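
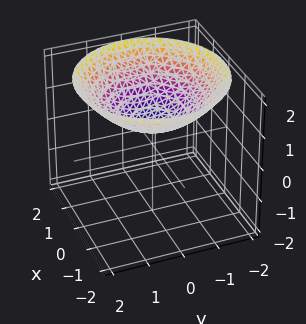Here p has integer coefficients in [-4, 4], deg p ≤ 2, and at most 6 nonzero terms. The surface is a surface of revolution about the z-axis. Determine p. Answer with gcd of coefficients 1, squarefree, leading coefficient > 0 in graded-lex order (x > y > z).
x^2 + y^2 - 3*z + 2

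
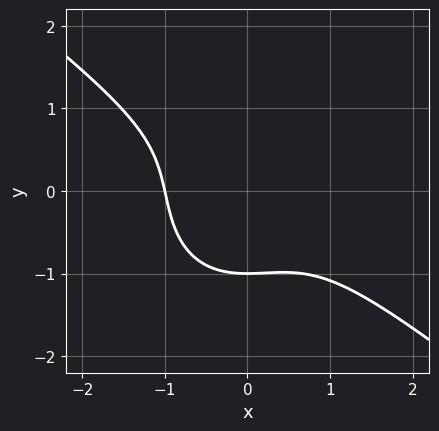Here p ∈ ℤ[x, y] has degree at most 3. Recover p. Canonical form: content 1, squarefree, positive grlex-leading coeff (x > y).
3*x^3 + 2*x^2*y + 3*y^3 + 3

deg p = 3. The shape is more complex than any degree-2 curve.
From the visible intercepts: one x-axis crossing is at x = -1; one y-axis crossing is at y = -1.
These observations pin down the coefficients.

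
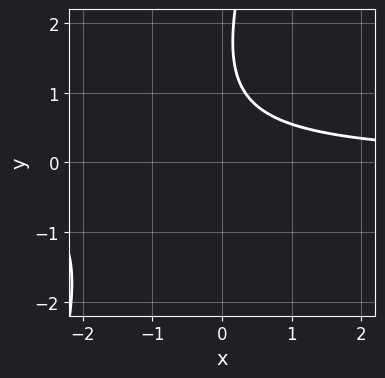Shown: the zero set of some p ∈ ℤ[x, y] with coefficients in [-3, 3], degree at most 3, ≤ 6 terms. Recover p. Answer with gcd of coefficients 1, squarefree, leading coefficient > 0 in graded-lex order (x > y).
(a) deg p = 2. A generic line meets the curve in up to 2 points.
(b) From the axis intercepts and sections: it misses every integer gridline on the x-axis; the curve avoids every integer y-axis point in the box.
(c) Putting this together gives p.

3*x*y - y^2 + 3*y - 3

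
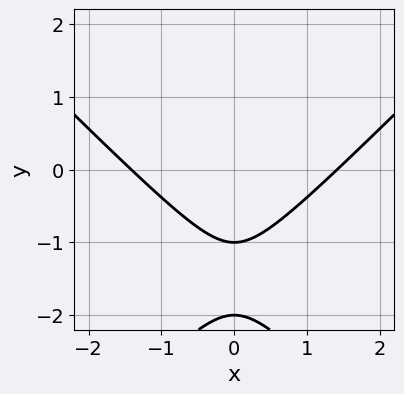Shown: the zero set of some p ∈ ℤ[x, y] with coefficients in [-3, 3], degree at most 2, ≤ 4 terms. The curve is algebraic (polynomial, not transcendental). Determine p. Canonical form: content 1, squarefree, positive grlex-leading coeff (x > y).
x^2 - y^2 - 3*y - 2

(a) The degree is 2 — the shape is more complex than any degree-1 curve.
(b) Symmetries: it's symmetric under x → −x, forcing even powers of x.
(c) Reading off the gridlines: among the integer gridlines, it crosses the y-axis at y ∈ {-2, -1}.
(d) Together with the visible shape, these determine p as stated.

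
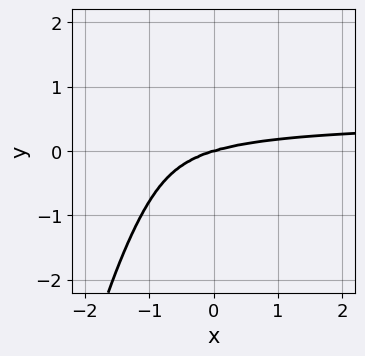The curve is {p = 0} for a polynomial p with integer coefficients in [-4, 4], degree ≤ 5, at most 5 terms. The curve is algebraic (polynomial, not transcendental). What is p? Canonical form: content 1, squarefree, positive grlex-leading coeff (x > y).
The degree is 4 — a generic line meets the curve in up to 4 points.
Checking where it meets the axes: it crosses the x-axis at the gridline x = 0; it meets the y-axis at y = 0 (among the integer gridlines).
Solving for integer coefficients yields p as stated.

2*x^3*y + 2*x^2*y^2 - x^3 + 3*x^2*y + 3*y^3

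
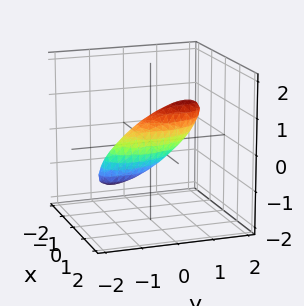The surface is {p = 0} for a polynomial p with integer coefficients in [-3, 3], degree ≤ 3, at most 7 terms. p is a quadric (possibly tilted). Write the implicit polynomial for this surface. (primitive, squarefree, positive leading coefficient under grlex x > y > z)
3*x^2 + x*y + y^2 - 2*y*z + 2*z^2 - 1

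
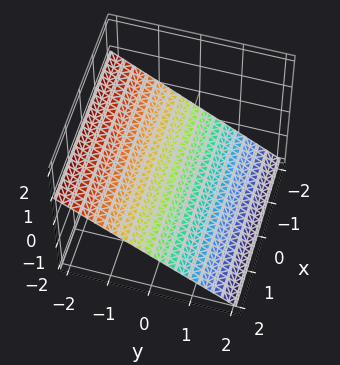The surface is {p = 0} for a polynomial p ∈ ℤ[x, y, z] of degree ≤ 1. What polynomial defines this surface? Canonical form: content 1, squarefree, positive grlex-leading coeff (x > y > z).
2*y + 3*z + 2

1. Degree: every cross-section is a straight line — this is a plane, so deg p = 1.
2. From the visible intercepts: it misses every integer gridline on the x-axis; one y-axis crossing is at y = -1.
3. Together with the visible shape, these determine p as stated.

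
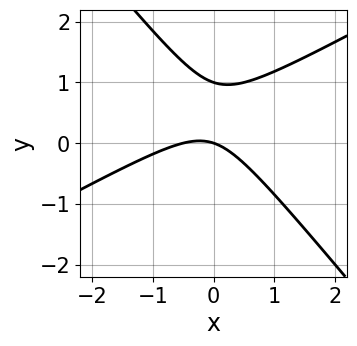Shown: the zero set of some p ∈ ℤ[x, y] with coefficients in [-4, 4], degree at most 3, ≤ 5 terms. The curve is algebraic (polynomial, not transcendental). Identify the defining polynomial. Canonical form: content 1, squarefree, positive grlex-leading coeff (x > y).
First, the degree is 2 — no degree-1 curve has this shape.
Then, reading off the gridlines: one x-axis crossing is at x = 0; among the integer gridlines, it crosses the y-axis at y ∈ {0, 1}.
Finally, putting this together gives p.

2*x^2 - 2*x*y - 3*y^2 + x + 3*y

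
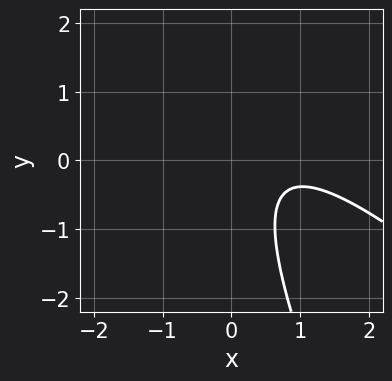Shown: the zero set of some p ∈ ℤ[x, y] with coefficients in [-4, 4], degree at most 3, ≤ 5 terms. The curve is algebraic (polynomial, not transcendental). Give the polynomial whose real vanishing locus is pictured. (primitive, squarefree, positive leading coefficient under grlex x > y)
1. Degree: a generic line meets the curve in up to 2 points, so deg p = 2.
2. Checking where it meets the axes: the curve avoids every integer x-axis point in the box; it misses every integer gridline on the y-axis.
3. Matching integer coefficients to the picture gives p.

2*x^2 + 3*x*y + y^2 - 3*x + 2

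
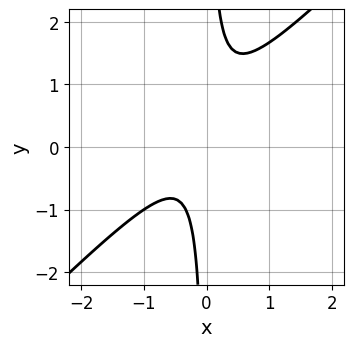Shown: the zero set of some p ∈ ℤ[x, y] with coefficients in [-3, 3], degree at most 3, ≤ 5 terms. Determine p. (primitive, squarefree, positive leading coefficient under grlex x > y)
3*x^2 - 3*x*y + x + 1

First, the degree is 2 — the shape is more complex than any degree-1 curve.
Then, checking where it meets the axes: it misses every integer gridline on the y-axis; it misses every integer gridline on the x-axis.
Finally, fitting integer coefficients to these (and the overall shape) gives p.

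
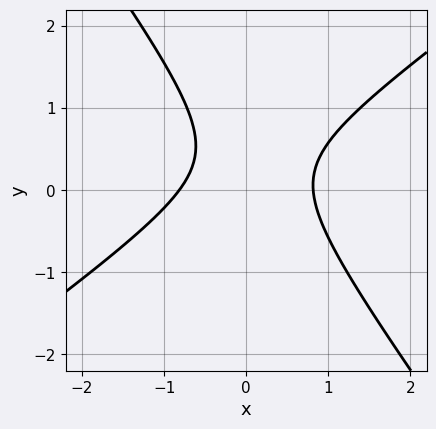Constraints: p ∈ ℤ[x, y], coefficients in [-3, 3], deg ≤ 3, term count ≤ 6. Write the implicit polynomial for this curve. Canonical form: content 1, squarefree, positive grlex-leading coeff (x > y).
3*x^2 - 2*x*y - 3*y^2 + 2*y - 2

Degree: a generic line meets the curve in up to 2 points, so deg p = 2.
Against the integer gridlines: it misses every integer gridline on the y-axis.
Fitting integer coefficients to these (and the overall shape) gives p.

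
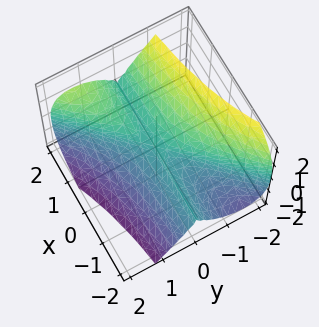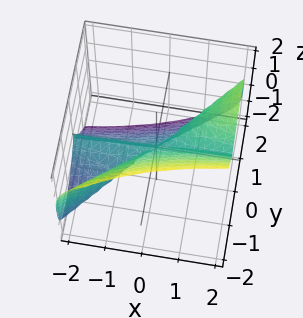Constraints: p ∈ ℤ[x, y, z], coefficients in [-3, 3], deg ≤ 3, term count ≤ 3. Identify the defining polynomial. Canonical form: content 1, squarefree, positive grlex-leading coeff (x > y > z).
1. Degree: a generic line meets the surface in up to 3 points, so deg p = 3.
2. From the axis intercepts and sections: it crosses the z-axis at the gridline z = 0; one y-axis crossing is at y = 0; every point of the x-axis in the box is on the surface.
3. Putting this together gives p.

2*x*y^2 - 2*y^3 - z^3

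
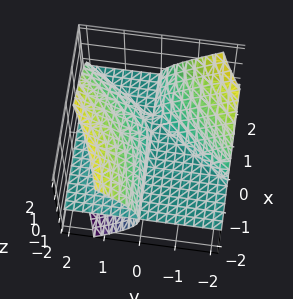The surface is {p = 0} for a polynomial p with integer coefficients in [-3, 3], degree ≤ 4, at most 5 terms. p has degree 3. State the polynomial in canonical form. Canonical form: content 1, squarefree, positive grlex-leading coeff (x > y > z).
3*x*y*z - 2*y^2*z + 3*z^3 - 2*y*z

There are 3 components. They look like related sheets of one shape, so recover p as a whole.
The degree is 3 — a generic line meets the surface in up to 3 points.
Observable constraints: every point of the y-axis in the box is on the surface; every point of the x-axis in the box is on the surface; it meets the z-axis at z = 0 (among the integer gridlines).
Putting this together gives p.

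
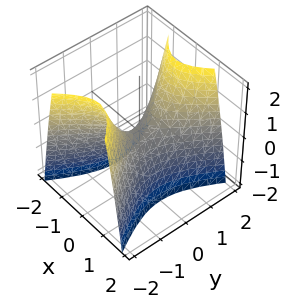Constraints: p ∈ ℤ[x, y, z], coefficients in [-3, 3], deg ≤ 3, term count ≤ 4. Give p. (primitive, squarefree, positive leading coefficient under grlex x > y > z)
1. deg p = 2. A saddle surface; a quadric.
2. Symmetries: the y ↦ −y reflection is a symmetry, so y appears only in even powers; it's symmetric under x → −x, forcing even powers of x.
3. Reading off the gridlines: one y-axis crossing is at y = 0; it meets the x-axis at x = 0 (among the integer gridlines).
4. The integer polynomial consistent with all of this is the stated p.

2*x^2 - y^2 + z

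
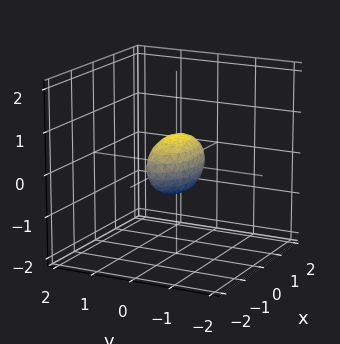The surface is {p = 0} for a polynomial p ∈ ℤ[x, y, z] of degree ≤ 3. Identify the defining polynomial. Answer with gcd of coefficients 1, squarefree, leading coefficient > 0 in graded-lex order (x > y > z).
x^2 + 3*y^2 + 2*z^2 - 1

First, degree: bounded and convex; a quadric, so deg p = 2.
Next, symmetries: mirror symmetry z ↦ −z ⇒ only even powers of z; it's symmetric under x → −x, forcing even powers of x; it's symmetric under y → −y, forcing even powers of y.
Then, from the axis intercepts and sections: among the integer gridlines, it crosses the x-axis at x ∈ {-1, 1}.
Finally, these observations pin down the coefficients.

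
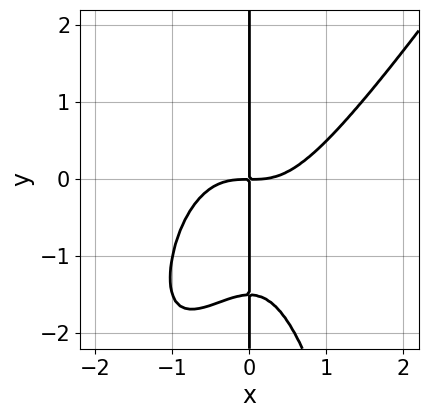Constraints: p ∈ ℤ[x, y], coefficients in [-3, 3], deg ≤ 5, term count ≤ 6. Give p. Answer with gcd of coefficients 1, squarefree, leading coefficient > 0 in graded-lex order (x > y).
3*x^4 - 2*x^3*y - 2*x*y^2 - 3*x*y

First, deg p = 4. The shape is more complex than any degree-3 curve.
Then, reading off the gridlines: the visible y-axis segment lies entirely on the curve.
Finally, the integer polynomial consistent with all of this is the stated p.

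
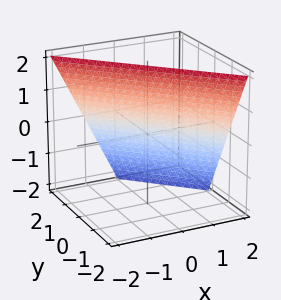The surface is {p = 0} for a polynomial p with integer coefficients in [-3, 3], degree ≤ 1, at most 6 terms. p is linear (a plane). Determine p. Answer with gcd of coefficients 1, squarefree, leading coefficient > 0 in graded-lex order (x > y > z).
2*x + 2*y + z - 2

1. The degree is 1 — every cross-section is a straight line — this is a plane.
2. Checking where it meets the axes: it crosses the x-axis at the gridline x = 1; one y-axis crossing is at y = 1.
3. These observations pin down the coefficients. Check: (0, 0, 2) on the z-axis lies on the surface, and p(0, 0, 2) = 0. ✓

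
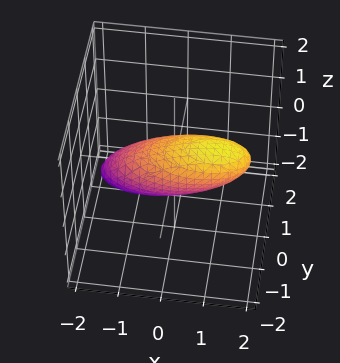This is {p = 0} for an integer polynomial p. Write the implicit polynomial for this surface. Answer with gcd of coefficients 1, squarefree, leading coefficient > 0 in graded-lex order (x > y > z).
x^2 - 2*x*z + 3*y^2 + 2*y*z + 3*z^2 - 2

1. The degree is 2 — no degree-1 surface has this shape.
2. Putting this together gives p.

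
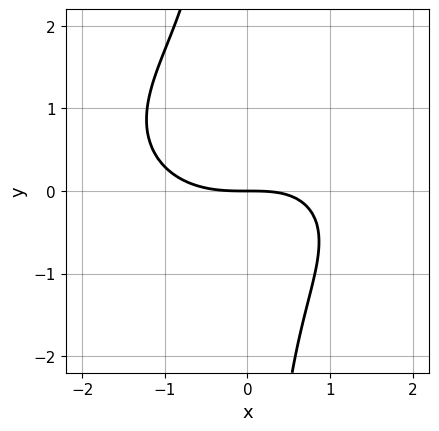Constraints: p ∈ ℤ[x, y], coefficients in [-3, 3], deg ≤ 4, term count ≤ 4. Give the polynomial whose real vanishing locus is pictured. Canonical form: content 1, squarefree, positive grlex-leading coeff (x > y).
x^3 + 2*x*y^2 - x*y + 3*y

Degree: a generic line meets the curve in up to 3 points, so deg p = 3.
Reading off the gridlines: it crosses the y-axis at the gridline y = 0; it crosses the x-axis at the gridline x = 0.
Together with the visible shape, these determine p as stated.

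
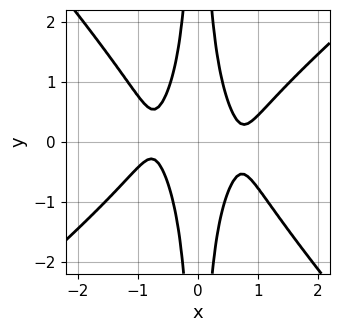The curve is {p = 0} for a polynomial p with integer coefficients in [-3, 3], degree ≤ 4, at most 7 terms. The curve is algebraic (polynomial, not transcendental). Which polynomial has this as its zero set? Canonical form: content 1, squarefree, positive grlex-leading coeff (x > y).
3*x^4 - x^3*y - 3*x^2*y^2 - 3*x^2 + 1

deg p = 4. No degree-3 curve has this shape.
From the axis intercepts and sections: no x-intercept at any integer in the box; no y-intercept at any integer in the box.
Putting this together gives p.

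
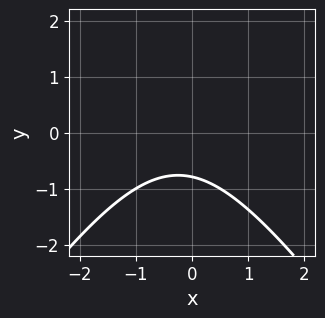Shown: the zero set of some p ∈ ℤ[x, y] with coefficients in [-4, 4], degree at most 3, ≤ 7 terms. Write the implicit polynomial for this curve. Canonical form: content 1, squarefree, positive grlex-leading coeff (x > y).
First, deg p = 2. The shape is more complex than any degree-1 curve.
Next, from the axis intercepts and sections: no x-intercept at any integer in the box.
Finally, solving for integer coefficients yields p as stated.

2*x^2 - y^2 + x + 3*y + 3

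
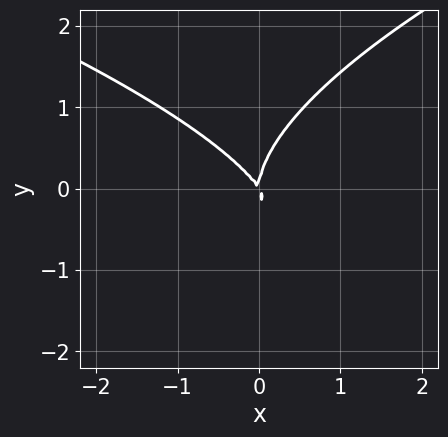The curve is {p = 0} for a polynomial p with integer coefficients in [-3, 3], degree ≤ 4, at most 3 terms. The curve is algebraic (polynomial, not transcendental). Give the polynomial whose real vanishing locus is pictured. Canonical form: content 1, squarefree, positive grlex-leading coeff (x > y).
2*y^3 - 3*x^2 - 2*x*y

1. The degree is 3 — a generic line meets the curve in up to 3 points.
2. From the visible intercepts: it meets the y-axis at y = 0 (among the integer gridlines); it crosses the x-axis at the gridline x = 0.
3. Solving for integer coefficients yields p as stated.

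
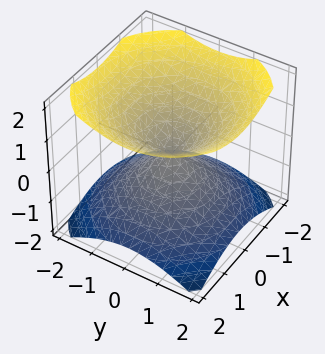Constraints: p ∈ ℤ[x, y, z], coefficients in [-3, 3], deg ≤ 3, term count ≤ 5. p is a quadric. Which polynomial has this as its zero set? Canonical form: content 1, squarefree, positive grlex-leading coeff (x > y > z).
2*x^2 + 2*y^2 - 3*z^2

The picture has 2 separate pieces. They look like related sheets of one shape, so recover p as a whole.
Degree: a double cone through the origin; a quadric, so deg p = 2.
Symmetries: the z ↦ −z reflection is a symmetry, so z appears only in even powers; the z-axis is an axis of rotation, so x and y enter only as x² + y².
Reading off the gridlines: it crosses the y-axis at the gridline y = 0; it crosses the x-axis at the gridline x = 0.
Together with the visible shape, these determine p as stated.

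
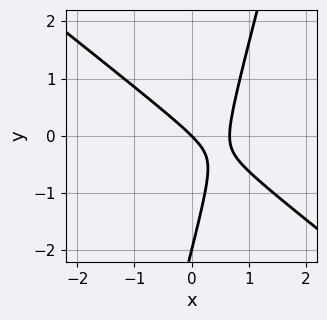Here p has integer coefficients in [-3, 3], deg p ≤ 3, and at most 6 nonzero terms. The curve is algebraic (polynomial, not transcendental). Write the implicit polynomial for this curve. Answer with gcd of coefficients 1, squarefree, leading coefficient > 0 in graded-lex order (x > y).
First, degree: no degree-1 curve has this shape, so deg p = 2.
Next, from the axis intercepts and sections: it meets the x-axis at x = 0 (among the integer gridlines); among the integer gridlines, it crosses the y-axis at y ∈ {-2, 0}.
Finally, the integer polynomial consistent with all of this is the stated p.

3*x^2 + 3*x*y - y^2 - 2*x - 2*y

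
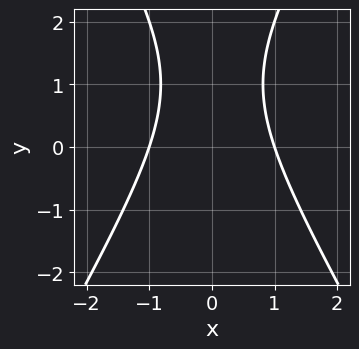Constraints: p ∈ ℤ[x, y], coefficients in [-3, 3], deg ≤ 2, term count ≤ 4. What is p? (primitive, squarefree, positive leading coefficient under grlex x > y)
First, the degree is 2 — no degree-1 curve has this shape.
Then, symmetries: the x ↦ −x reflection is a symmetry, so x appears only in even powers.
Next, checking where it meets the axes: the x-axis gridline crossings are at x ∈ {-1, 1}; it misses every integer gridline on the y-axis.
Finally, solving for integer coefficients yields p as stated.

3*x^2 - y^2 + 2*y - 3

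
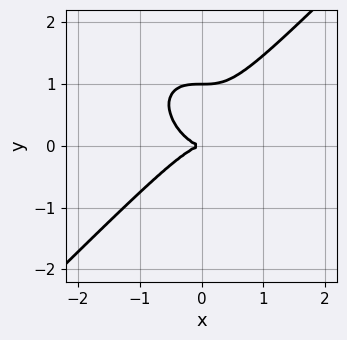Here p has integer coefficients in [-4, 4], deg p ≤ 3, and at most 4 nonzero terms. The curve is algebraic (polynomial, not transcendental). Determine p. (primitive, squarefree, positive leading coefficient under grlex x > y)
x^3 - y^3 + y^2

1. deg p = 3. The shape is more complex than any degree-2 curve.
2. Observable constraints: one x-axis crossing is at x = 0; the y-axis gridline crossings are at y ∈ {0, 1}.
3. Assembling these constraints gives the stated polynomial.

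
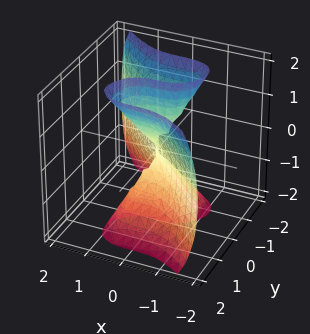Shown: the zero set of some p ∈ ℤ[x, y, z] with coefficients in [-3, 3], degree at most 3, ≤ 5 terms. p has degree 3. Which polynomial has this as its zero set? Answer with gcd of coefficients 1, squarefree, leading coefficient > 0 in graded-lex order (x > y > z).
2*x^3 + 2*y^3 - y*z^2

1. Degree: no degree-2 surface has this shape, so deg p = 3.
2. Reading off the gridlines: it crosses the y-axis at the gridline y = 0; one x-axis crossing is at x = 0; the visible z-axis segment lies entirely on the surface.
3. Fitting integer coefficients to these (and the overall shape) gives p.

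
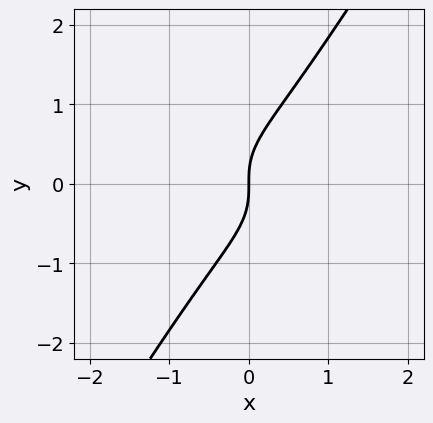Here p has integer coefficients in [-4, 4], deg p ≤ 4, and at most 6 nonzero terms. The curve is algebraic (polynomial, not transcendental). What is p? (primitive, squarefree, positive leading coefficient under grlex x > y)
1. Degree: no degree-2 curve has this shape, so deg p = 3.
2. From the visible intercepts: it meets the y-axis at y = 0 (among the integer gridlines); one x-axis crossing is at x = 0.
3. Together with the visible shape, these determine p as stated.

x^2*y + x*y^2 - y^3 + x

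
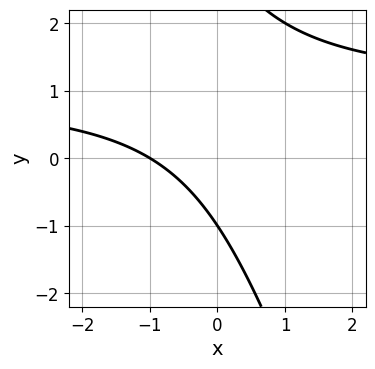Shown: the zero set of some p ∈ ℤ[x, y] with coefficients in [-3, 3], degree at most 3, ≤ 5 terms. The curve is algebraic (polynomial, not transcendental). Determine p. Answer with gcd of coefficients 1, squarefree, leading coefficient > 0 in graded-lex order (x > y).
3*x*y + y^2 - 3*x - 2*y - 3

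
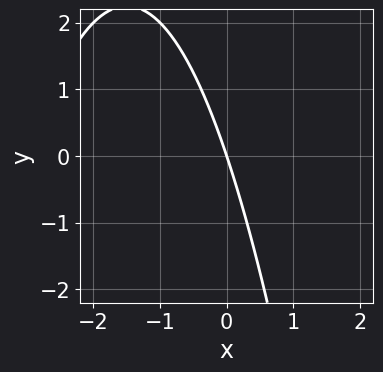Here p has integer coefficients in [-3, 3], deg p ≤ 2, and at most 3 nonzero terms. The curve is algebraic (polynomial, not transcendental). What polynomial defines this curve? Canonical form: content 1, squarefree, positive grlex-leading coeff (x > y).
Degree: no degree-1 curve has this shape, so deg p = 2.
Checking where it meets the axes: it crosses the x-axis at the gridline x = 0; one y-axis crossing is at y = 0.
Matching integer coefficients to the picture gives p.

x^2 + 3*x + y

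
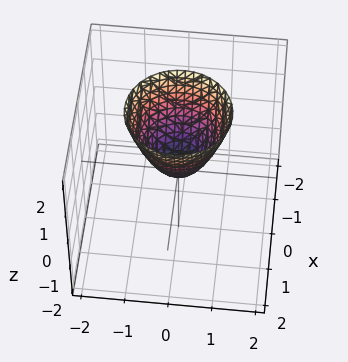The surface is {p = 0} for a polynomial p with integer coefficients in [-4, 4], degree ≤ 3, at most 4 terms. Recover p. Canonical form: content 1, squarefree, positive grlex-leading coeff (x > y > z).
deg p = 2. A single bowl opening along one axis; a quadric.
Symmetries: the surface is invariant under rotation about z: p = q(x² + y², z).
Reading off the gridlines: it crosses the z-axis at the gridline z = 0; it meets the y-axis at y = 0 (among the integer gridlines); one x-axis crossing is at x = 0; a circular section at z = 2 has radius between 1 and 2.
Together with the visible shape, these determine p as stated.

3*x^2 + 3*y^2 - 2*z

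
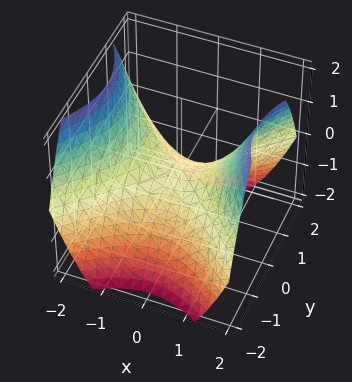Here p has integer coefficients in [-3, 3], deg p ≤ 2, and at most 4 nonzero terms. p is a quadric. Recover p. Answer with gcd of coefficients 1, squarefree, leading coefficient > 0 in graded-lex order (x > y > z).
2*x^2 - 2*y^2 - 3*z

First, the degree is 2 — a hyperbolic paraboloid; a quadric.
Next, symmetries: it's symmetric under y → −y, forcing even powers of y; mirror symmetry x ↦ −x ⇒ only even powers of x.
Then, checking where it meets the axes: it meets the z-axis at z = 0 (among the integer gridlines); one x-axis crossing is at x = 0.
Finally, matching integer coefficients to the picture gives p.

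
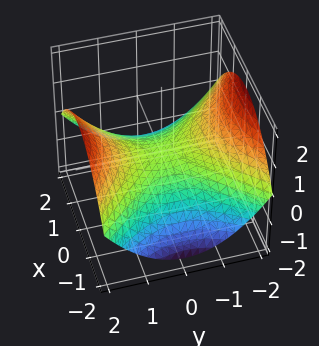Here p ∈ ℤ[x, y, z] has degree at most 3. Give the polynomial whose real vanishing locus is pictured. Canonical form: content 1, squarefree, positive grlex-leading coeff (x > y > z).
x^2 - y^2 + 3*z

(a) The degree is 2 — a hyperbolic paraboloid; a quadric.
(b) Symmetries: mirror symmetry x ↦ −x ⇒ only even powers of x; the y ↦ −y reflection is a symmetry, so y appears only in even powers.
(c) Reading off the gridlines: one y-axis crossing is at y = 0; it meets the z-axis at z = 0 (among the integer gridlines); it crosses the x-axis at the gridline x = 0.
(d) Matching integer coefficients to the picture gives p.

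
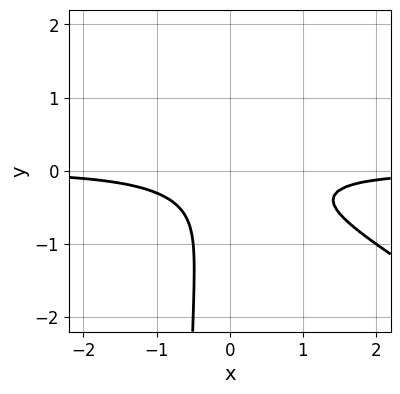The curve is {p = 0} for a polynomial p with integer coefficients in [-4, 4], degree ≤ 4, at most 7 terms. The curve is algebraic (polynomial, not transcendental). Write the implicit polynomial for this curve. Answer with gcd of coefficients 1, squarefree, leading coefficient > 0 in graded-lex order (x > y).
First, degree: no degree-2 curve has this shape, so deg p = 3.
Next, reading off the gridlines: it misses every integer gridline on the y-axis; the curve avoids every integer x-axis point in the box.
Finally, matching integer coefficients to the picture gives p.

2*x^2*y + 3*x*y^2 + 2*y^2 + y + 1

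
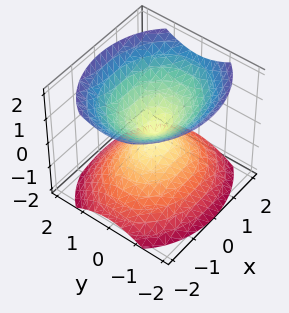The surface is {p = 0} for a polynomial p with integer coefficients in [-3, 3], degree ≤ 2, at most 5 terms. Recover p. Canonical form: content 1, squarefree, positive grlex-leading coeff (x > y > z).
2*x^2 + 3*y^2 - 3*z^2

First, the picture has 2 separate pieces. Treating them together as one polynomial.
Next, degree: a double cone through the origin; a quadric, so deg p = 2.
Then, symmetries: it's symmetric under z → −z, forcing even powers of z; mirror symmetry y ↦ −y ⇒ only even powers of y; mirror symmetry x ↦ −x ⇒ only even powers of x.
Next, reading off the gridlines: one z-axis crossing is at z = 0; one x-axis crossing is at x = 0; it crosses the y-axis at the gridline y = 0.
Finally, fitting integer coefficients to these (and the overall shape) gives p.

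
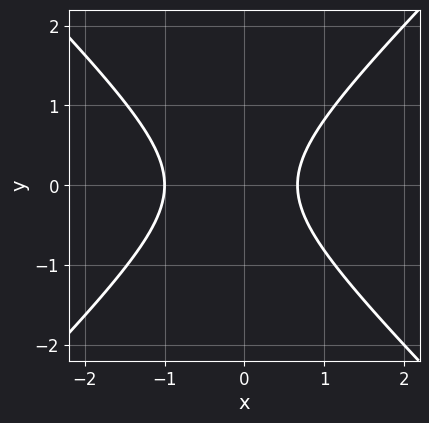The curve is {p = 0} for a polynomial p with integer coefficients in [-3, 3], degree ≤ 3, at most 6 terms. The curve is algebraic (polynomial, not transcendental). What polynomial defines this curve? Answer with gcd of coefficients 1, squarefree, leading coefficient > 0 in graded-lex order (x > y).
First, deg p = 2. The shape is more complex than any degree-1 curve.
Then, symmetries: the y ↦ −y reflection is a symmetry, so y appears only in even powers.
Then, reading off the gridlines: the curve avoids every integer y-axis point in the box; it meets the x-axis at x = -1 (among the integer gridlines).
Finally, putting this together gives p.

3*x^2 - 3*y^2 + x - 2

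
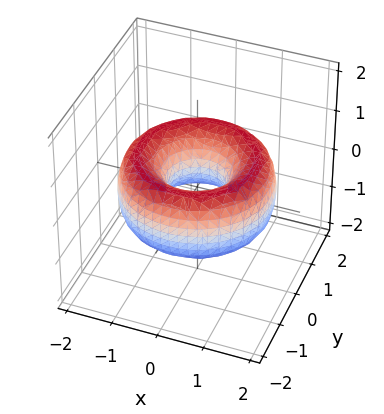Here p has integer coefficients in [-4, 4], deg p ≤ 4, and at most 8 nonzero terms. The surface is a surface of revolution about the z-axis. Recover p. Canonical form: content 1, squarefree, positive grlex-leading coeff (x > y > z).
x^4 + 2*x^2*y^2 + y^4 - 3*x^2 - 3*y^2 + 2*z^2 + 1

First, the degree is 4 — the shape is more complex than any degree-3 surface.
Then, by symmetry, the surface is invariant under rotation about z: p = q(x² + y², z).
Next, from the axis intercepts and sections: the surface avoids every integer z-axis point in the box; a circular section at z = 0 has radius between 0 and 1.
Finally, matching integer coefficients to the picture gives p.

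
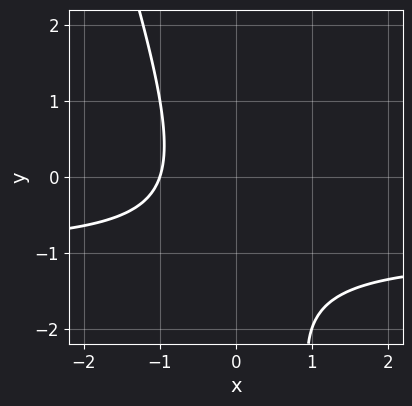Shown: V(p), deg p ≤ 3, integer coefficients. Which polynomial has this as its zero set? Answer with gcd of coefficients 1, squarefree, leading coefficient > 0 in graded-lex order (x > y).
3*x*y + y^2 + 3*x + 2*y + 3

1. Degree: no degree-1 curve has this shape, so deg p = 2.
2. Against the integer gridlines: the curve avoids every integer y-axis point in the box; one x-axis crossing is at x = -1.
3. Matching integer coefficients to the picture gives p.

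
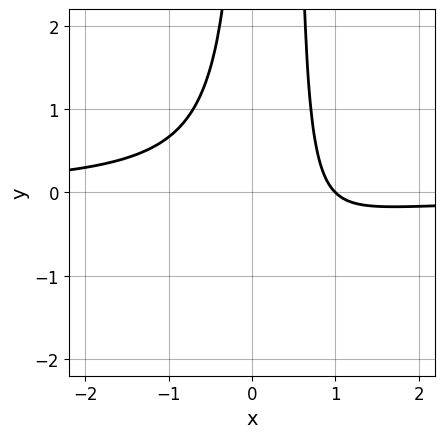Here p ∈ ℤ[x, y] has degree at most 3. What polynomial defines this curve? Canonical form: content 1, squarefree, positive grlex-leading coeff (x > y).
First, deg p = 3.
Next, against the integer gridlines: one x-axis crossing is at x = 1; no y-intercept at any integer in the box.
Finally, fitting integer coefficients to these (and the overall shape) gives p.

2*x^2*y - x*y + x - 1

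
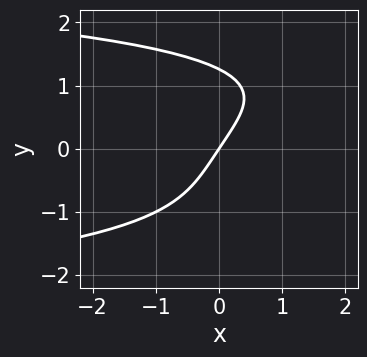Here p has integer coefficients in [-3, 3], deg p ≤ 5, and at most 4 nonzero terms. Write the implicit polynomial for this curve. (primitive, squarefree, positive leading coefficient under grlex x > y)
The degree is 4 — the shape is more complex than any degree-3 curve.
Reading off the gridlines: one x-axis crossing is at x = 0; one y-axis crossing is at y = 0.
These observations pin down the coefficients.

y^4 + 3*x - 2*y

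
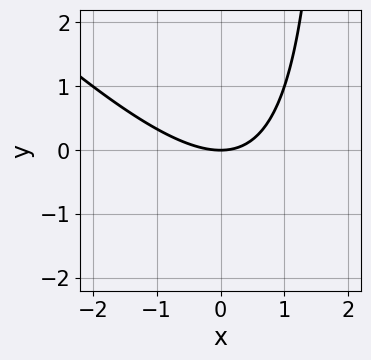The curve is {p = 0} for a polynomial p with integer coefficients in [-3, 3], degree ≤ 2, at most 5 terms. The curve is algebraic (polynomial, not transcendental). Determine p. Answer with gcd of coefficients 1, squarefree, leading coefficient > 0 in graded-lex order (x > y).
x^2 + x*y - 2*y

The degree is 2 — the shape is more complex than any degree-1 curve.
Observable constraints: it crosses the y-axis at the gridline y = 0; it meets the x-axis at x = 0 (among the integer gridlines).
Putting this together gives p.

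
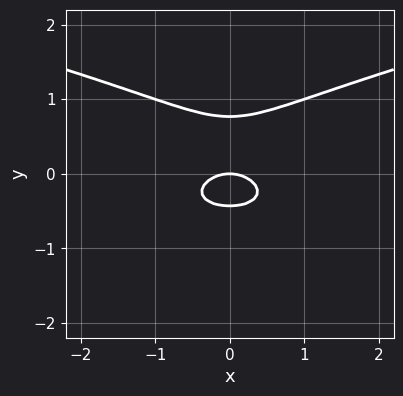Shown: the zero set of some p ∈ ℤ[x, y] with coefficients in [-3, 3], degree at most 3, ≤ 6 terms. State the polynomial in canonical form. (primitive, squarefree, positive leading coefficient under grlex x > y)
3*y^3 - x^2 - y^2 - y

1. The degree is 3 — no degree-2 curve has this shape.
2. Symmetries: mirror symmetry x ↦ −x ⇒ only even powers of x.
3. Checking where it meets the axes: it meets the y-axis at y = 0 (among the integer gridlines); it meets the x-axis at x = 0 (among the integer gridlines).
4. Assembling these constraints gives the stated polynomial.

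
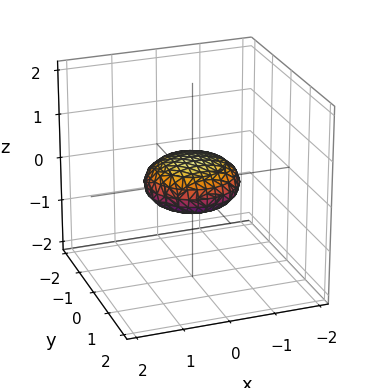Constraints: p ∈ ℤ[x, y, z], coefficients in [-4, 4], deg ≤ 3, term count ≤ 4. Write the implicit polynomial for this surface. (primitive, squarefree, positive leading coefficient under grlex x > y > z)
x^2 + y^2 + 3*z^2 - 1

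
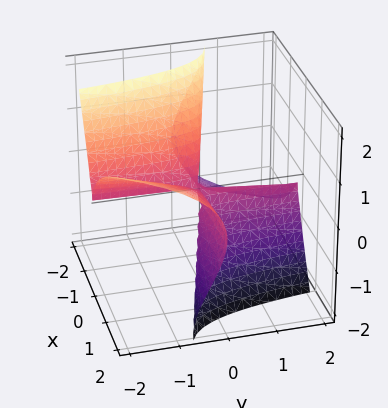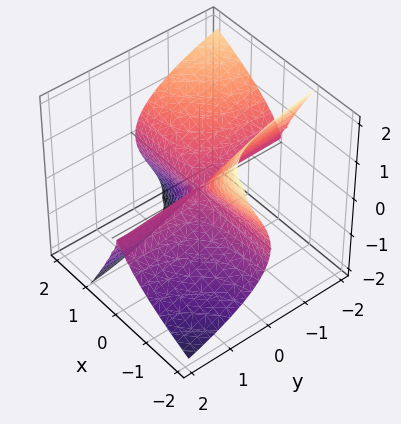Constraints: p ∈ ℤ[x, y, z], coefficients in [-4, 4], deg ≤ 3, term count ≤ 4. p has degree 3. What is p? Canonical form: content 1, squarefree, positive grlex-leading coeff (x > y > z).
3*x^2*y + 3*x*z^2 + 2*z^3

(a) The degree is 3 — no degree-2 surface has this shape.
(b) Observable constraints: every point of the y-axis in the box is on the surface; every point of the x-axis in the box is on the surface; one z-axis crossing is at z = 0.
(c) Matching integer coefficients to the picture gives p.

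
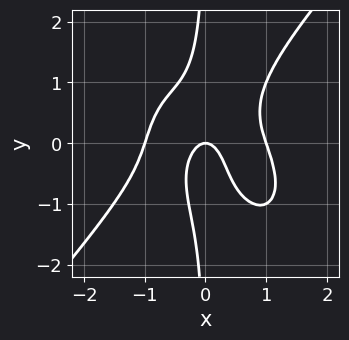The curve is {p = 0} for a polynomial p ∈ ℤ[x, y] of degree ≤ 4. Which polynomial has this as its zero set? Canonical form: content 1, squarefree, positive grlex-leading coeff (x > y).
3*x^4 - 2*x*y^3 + 3*x^2*y - 3*x^2 - y

First, deg p = 4. A generic line meets the curve in up to 4 points.
Then, reading off the gridlines: it crosses the y-axis at the gridline y = 0; among the integer gridlines, it crosses the x-axis at x ∈ {-1, 0, 1}.
Finally, together with the visible shape, these determine p as stated.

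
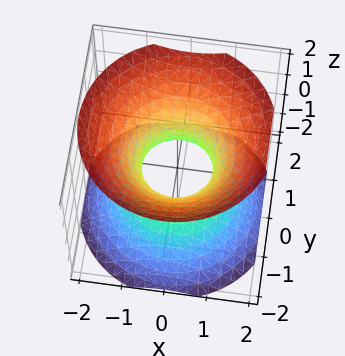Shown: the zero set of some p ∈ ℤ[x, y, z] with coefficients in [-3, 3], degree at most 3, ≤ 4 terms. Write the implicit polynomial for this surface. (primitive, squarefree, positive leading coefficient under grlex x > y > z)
deg p = 2.
Symmetries: the z ↦ −z reflection is a symmetry, so z appears only in even powers; every cross-section ⟂ z is a circle, so x, y appear only via x² + y².
From the axis intercepts and sections: a circular section at z = 0 has radius between 0 and 1; no z-intercept at any integer in the box.
Together with the visible shape, these determine p as stated.

3*x^2 + 3*y^2 - 3*z^2 - 2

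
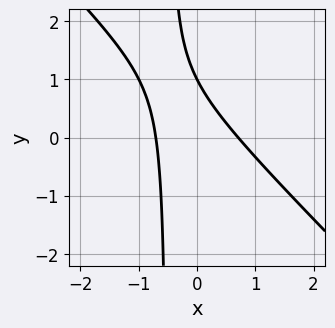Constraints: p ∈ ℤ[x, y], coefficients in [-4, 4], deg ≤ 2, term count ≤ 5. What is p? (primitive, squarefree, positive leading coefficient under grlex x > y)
First, the degree is 2 — the shape is more complex than any degree-1 curve.
Next, observable constraints: it crosses the y-axis at the gridline y = 1.
Finally, these observations pin down the coefficients.

2*x^2 + 2*x*y + y - 1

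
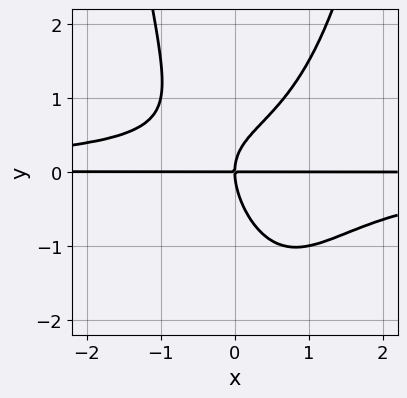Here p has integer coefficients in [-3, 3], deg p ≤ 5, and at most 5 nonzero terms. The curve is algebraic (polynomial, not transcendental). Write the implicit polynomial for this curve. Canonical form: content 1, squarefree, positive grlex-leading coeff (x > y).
3*x^2*y^2 - 2*x*y^2 - 2*y^3 + 3*x*y

The degree is 4 — the shape is more complex than any degree-3 curve.
Checking where it meets the axes: it meets the y-axis at y = 0 (among the integer gridlines); the visible x-axis segment lies entirely on the curve.
Solving for integer coefficients yields p as stated.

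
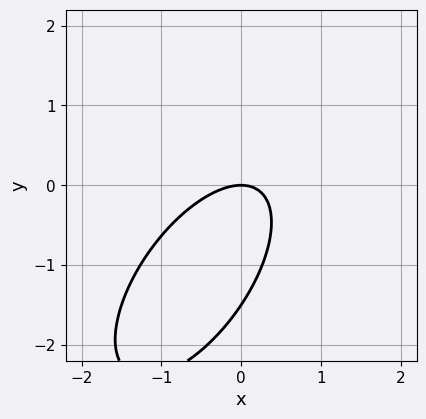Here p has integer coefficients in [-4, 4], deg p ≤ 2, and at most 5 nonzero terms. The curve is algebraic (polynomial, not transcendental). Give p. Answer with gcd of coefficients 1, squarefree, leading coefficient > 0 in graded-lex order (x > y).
The degree is 2 — a generic line meets the curve in up to 2 points.
Checking where it meets the axes: one x-axis crossing is at x = 0; it meets the y-axis at y = 0 (among the integer gridlines).
Matching integer coefficients to the picture gives p.

3*x^2 - 3*x*y + 2*y^2 + 3*y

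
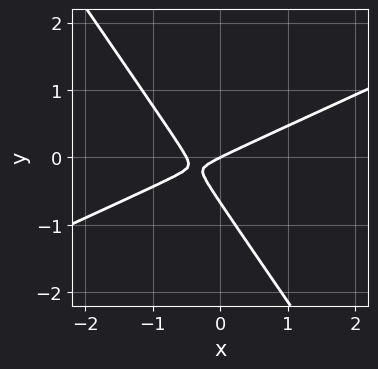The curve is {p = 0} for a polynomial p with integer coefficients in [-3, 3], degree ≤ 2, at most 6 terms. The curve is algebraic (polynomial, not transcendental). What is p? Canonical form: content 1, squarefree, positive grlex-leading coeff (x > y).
(a) The degree is 2 — no degree-1 curve has this shape.
(b) Against the integer gridlines: it meets the x-axis at x = 0 (among the integer gridlines); it meets the y-axis at y = 0 (among the integer gridlines).
(c) Together with the visible shape, these determine p as stated.

2*x^2 - 3*x*y - 3*y^2 + x - 2*y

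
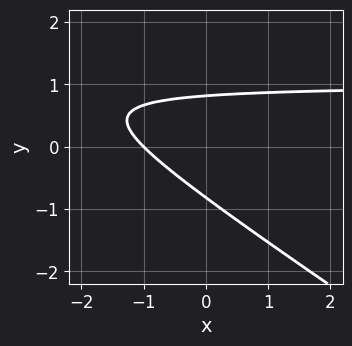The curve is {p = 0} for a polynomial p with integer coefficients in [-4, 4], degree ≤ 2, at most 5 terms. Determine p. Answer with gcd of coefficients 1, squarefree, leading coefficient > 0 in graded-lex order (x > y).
1. Degree: a generic line meets the curve in up to 2 points, so deg p = 2.
2. Observable constraints: it crosses the x-axis at the gridline x = -1.
3. These observations pin down the coefficients.

2*x*y + 3*y^2 - 2*x - 2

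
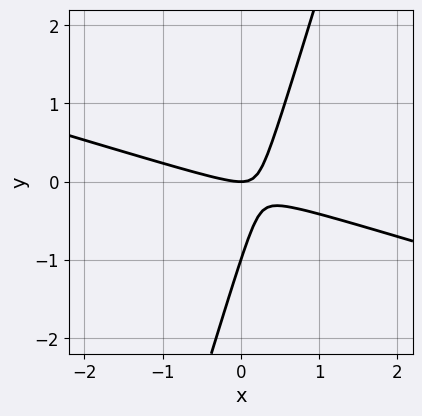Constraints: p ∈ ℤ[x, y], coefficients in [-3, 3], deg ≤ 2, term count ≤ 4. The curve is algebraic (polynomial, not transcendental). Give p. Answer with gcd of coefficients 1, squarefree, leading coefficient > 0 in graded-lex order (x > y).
(a) deg p = 2. No degree-1 curve has this shape.
(b) Reading off the gridlines: the y-axis gridline crossings are at y ∈ {-1, 0}; it crosses the x-axis at the gridline x = 0.
(c) Assembling these constraints gives the stated polynomial.

x^2 + 3*x*y - y^2 - y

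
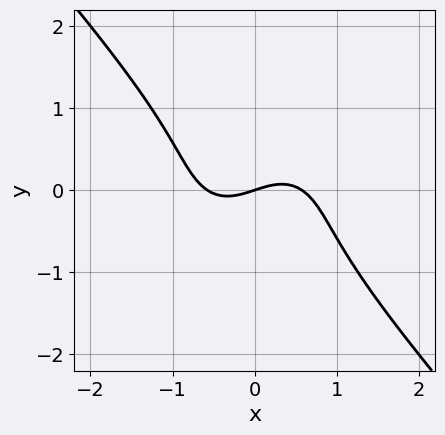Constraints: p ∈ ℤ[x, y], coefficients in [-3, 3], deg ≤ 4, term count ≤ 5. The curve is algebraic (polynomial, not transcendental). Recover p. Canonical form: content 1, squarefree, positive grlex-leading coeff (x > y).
(a) deg p = 3. A generic line meets the curve in up to 3 points.
(b) From the axis intercepts and sections: it meets the x-axis at x = 0 (among the integer gridlines); it meets the y-axis at y = 0 (among the integer gridlines).
(c) These observations pin down the coefficients.

3*x^3 + x*y^2 + 3*y^3 - x + 3*y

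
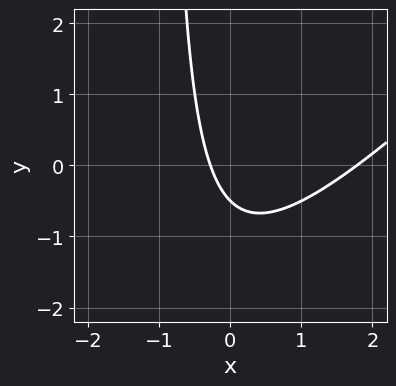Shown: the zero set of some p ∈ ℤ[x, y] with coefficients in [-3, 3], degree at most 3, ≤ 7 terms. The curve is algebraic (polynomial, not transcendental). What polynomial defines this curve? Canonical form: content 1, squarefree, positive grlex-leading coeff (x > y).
2*x^2 - 2*x*y - 3*x - 2*y - 1

(a) deg p = 2. No degree-1 curve has this shape.
(b) Matching integer coefficients to the picture gives p.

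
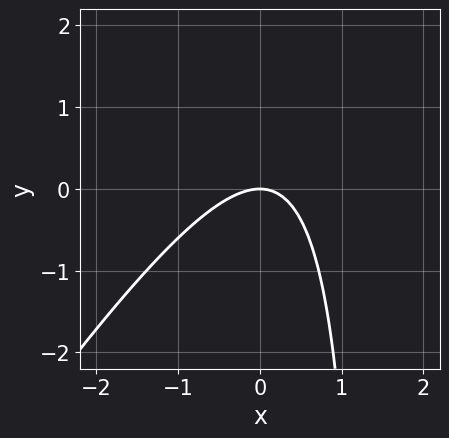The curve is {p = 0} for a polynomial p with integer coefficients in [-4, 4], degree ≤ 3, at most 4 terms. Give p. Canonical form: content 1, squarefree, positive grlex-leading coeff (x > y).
3*x^2 - 2*x*y + 3*y

First, the degree is 2 — the shape is more complex than any degree-1 curve.
Then, from the visible intercepts: it meets the y-axis at y = 0 (among the integer gridlines); one x-axis crossing is at x = 0.
Finally, fitting integer coefficients to these (and the overall shape) gives p.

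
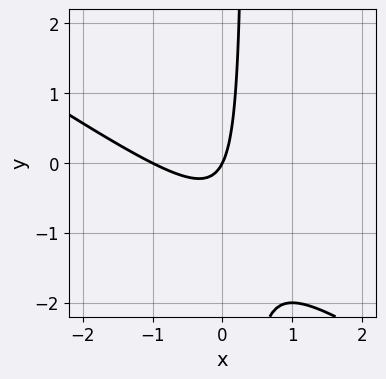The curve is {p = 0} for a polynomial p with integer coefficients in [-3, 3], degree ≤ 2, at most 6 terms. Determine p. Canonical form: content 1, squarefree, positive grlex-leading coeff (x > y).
1. The degree is 2 — a generic line meets the curve in up to 2 points.
2. Observable constraints: it meets the y-axis at y = 0 (among the integer gridlines); among the integer gridlines, it crosses the x-axis at x ∈ {-1, 0}.
3. Assembling these constraints gives the stated polynomial.

2*x^2 + 3*x*y + 2*x - y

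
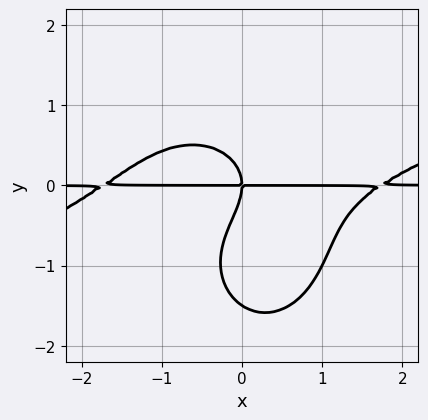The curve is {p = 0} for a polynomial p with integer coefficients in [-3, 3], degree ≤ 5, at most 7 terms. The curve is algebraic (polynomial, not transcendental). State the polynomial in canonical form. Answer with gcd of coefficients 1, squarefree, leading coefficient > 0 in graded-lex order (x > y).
x^3*y - 3*x^2*y^2 - 2*y^4 - 3*y^3 - 3*x*y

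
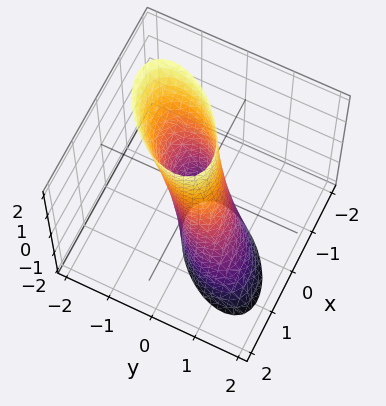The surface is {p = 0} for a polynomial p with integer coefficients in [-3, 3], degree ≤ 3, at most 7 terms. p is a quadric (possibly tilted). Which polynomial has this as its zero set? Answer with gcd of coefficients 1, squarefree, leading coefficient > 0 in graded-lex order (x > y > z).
1. deg p = 2. A generic line meets the surface in up to 2 points.
2. From the visible intercepts: no z-intercept at any integer in the box.
3. Assembling these constraints gives the stated polynomial.

2*x^2 - 2*x*y + 2*y^2 + y*z - 1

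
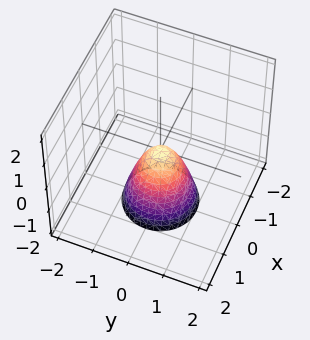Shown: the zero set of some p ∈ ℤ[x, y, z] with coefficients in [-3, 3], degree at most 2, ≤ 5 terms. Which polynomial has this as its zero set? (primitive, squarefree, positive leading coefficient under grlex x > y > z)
2*x^2 + 2*y^2 + z

Degree: a single bowl opening along one axis; a quadric, so deg p = 2.
Symmetries: the surface is invariant under rotation about z: p = q(x² + y², z).
Observable constraints: one x-axis crossing is at x = 0; a circular section at z = -2 has radius exactly 1; it crosses the z-axis at the gridline z = 0; one y-axis crossing is at y = 0.
Putting this together gives p.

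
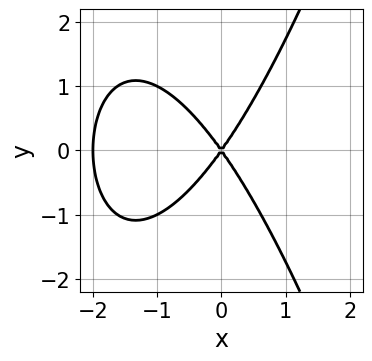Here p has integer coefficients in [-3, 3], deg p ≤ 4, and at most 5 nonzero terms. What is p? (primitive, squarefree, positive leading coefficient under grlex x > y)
First, the degree is 3 — no degree-2 curve has this shape.
Next, symmetries: mirror symmetry y ↦ −y ⇒ only even powers of y.
Next, reading off the gridlines: it meets the y-axis at y = 0 (among the integer gridlines); among the integer gridlines, it crosses the x-axis at x ∈ {-2, 0}.
Finally, putting this together gives p.

x^3 + 2*x^2 - y^2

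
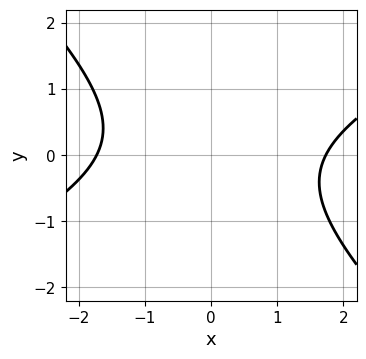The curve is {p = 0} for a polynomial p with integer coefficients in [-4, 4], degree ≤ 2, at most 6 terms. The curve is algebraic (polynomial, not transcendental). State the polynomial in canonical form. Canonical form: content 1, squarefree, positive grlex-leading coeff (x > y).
First, degree: no degree-1 curve has this shape, so deg p = 2.
Next, reading off the gridlines: it misses every integer gridline on the y-axis.
Finally, these observations pin down the coefficients.

x^2 - x*y - 2*y^2 - 3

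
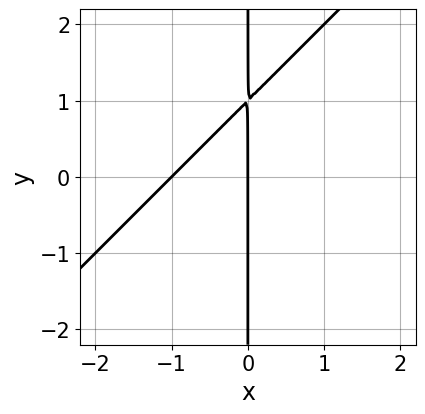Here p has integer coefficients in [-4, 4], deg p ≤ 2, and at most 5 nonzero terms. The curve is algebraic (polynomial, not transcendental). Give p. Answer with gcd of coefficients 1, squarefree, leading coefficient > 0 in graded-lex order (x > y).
x^2 - x*y + x

(a) deg p = 2. The shape is more complex than any degree-1 curve.
(b) From the visible intercepts: the visible y-axis segment lies entirely on the curve; among the integer gridlines, it crosses the x-axis at x ∈ {-1, 0}.
(c) Assembling these constraints gives the stated polynomial.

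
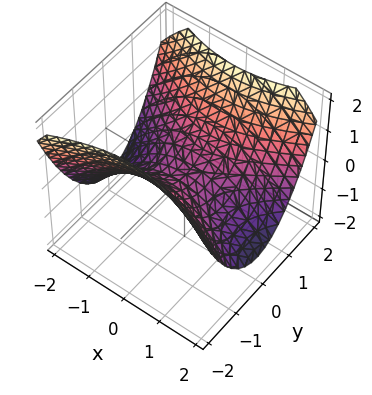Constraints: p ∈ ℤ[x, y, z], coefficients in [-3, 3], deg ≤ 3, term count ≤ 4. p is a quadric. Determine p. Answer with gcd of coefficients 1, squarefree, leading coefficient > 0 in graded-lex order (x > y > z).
x^2 - 2*y^2 + 3*z

(a) Degree: a hyperbolic paraboloid; a quadric, so deg p = 2.
(b) Symmetries: mirror symmetry x ↦ −x ⇒ only even powers of x; it's symmetric under y → −y, forcing even powers of y.
(c) Observable constraints: it crosses the y-axis at the gridline y = 0; it crosses the z-axis at the gridline z = 0.
(d) Fitting integer coefficients to these (and the overall shape) gives p.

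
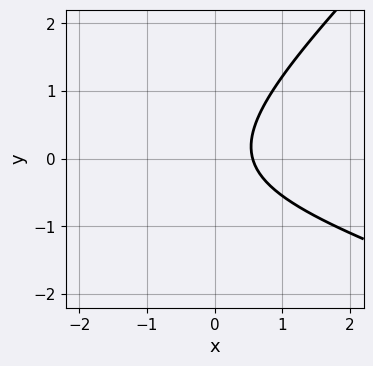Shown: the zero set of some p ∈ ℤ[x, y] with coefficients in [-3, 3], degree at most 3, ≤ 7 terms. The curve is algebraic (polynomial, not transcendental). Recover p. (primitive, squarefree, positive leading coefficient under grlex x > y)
1. Degree: no degree-1 curve has this shape, so deg p = 2.
2. Checking where it meets the axes: the curve avoids every integer y-axis point in the box.
3. Together with the visible shape, these determine p as stated.

x^2 + 2*x*y - 3*y^2 + 3*x - 2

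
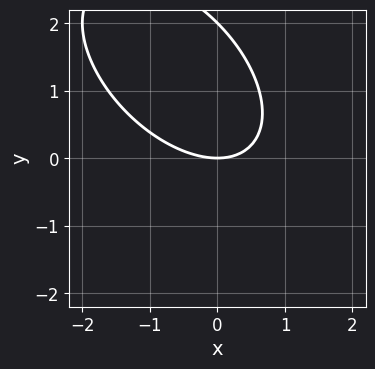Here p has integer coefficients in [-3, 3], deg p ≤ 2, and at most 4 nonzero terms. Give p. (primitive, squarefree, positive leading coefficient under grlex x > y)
The degree is 2 — no degree-1 curve has this shape.
Reading off the gridlines: among the integer gridlines, it crosses the y-axis at y ∈ {0, 2}; it crosses the x-axis at the gridline x = 0.
Putting this together gives p.

x^2 + x*y + y^2 - 2*y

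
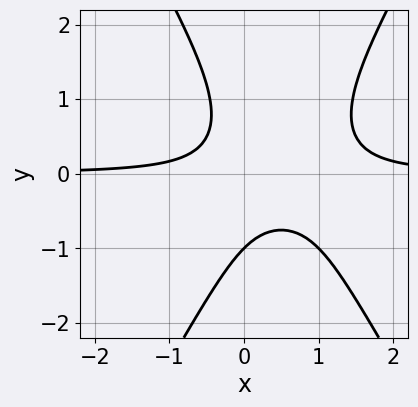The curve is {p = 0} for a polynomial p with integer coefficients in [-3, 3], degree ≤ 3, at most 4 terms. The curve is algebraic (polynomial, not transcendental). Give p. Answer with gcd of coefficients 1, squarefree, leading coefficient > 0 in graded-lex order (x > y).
(a) Degree: a generic line meets the curve in up to 3 points, so deg p = 3.
(b) From the axis intercepts and sections: it misses every integer gridline on the x-axis; one y-axis crossing is at y = -1.
(c) Matching integer coefficients to the picture gives p.

3*x^2*y - y^3 - 3*x*y - 1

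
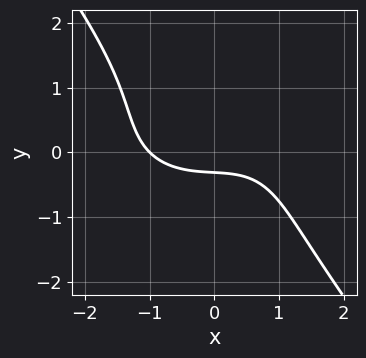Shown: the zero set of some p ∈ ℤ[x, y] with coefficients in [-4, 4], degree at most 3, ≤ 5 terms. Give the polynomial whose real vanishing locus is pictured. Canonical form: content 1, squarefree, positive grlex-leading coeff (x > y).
First, degree: no degree-2 curve has this shape, so deg p = 3.
Next, observable constraints: it crosses the x-axis at the gridline x = -1.
Finally, these observations pin down the coefficients.

x^3 + 2*x*y^2 + 2*y^3 + 3*y + 1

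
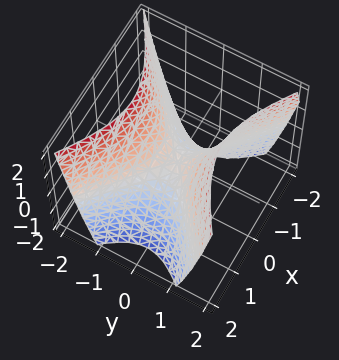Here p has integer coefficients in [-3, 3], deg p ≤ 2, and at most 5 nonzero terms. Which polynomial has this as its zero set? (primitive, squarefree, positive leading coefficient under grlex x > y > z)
1. Degree: a saddle surface; a quadric, so deg p = 2.
2. Symmetries: mirror symmetry y ↦ −y ⇒ only even powers of y; mirror symmetry x ↦ −x ⇒ only even powers of x.
3. Observable constraints: it crosses the y-axis at the gridline y = 0; one z-axis crossing is at z = 0; it meets the x-axis at x = 0 (among the integer gridlines).
4. Together with the visible shape, these determine p as stated.

2*x^2 - 3*y^2 + 2*z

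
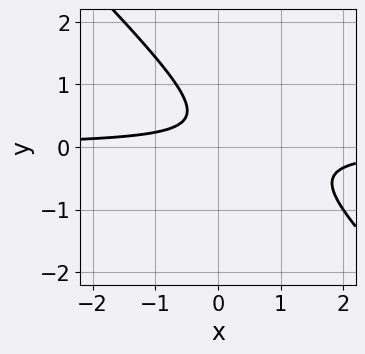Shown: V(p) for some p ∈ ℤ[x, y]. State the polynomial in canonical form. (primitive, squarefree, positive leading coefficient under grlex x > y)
3*x*y + 3*y^2 - 2*y + 1

1. The degree is 2 — no degree-1 curve has this shape.
2. Observable constraints: it misses every integer gridline on the x-axis; no y-intercept at any integer in the box.
3. Putting this together gives p.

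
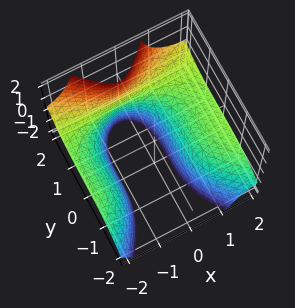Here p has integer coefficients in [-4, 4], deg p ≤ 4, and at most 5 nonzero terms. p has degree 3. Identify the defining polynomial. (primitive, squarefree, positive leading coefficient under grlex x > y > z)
3*x^2*z - y^3 + 2*x*z + 3

1. Degree: a generic line meets the surface in up to 3 points, so deg p = 3.
2. Checking where it meets the axes: the surface avoids every integer x-axis point in the box; no z-intercept at any integer in the box.
3. Fitting integer coefficients to these (and the overall shape) gives p.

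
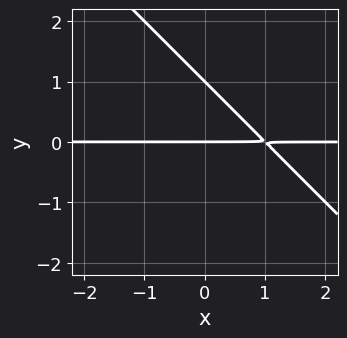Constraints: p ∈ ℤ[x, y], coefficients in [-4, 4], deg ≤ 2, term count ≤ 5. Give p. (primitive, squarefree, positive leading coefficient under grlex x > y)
Degree: no degree-1 curve has this shape, so deg p = 2.
Observable constraints: every point of the x-axis in the box is on the curve; the y-axis gridline crossings are at y ∈ {0, 1}.
Fitting integer coefficients to these (and the overall shape) gives p.

x*y + y^2 - y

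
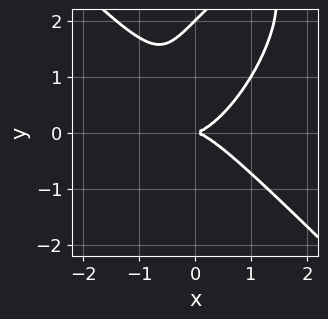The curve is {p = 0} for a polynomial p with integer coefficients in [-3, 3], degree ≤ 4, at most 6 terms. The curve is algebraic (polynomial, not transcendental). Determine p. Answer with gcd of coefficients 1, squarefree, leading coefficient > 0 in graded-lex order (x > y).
First, degree: the shape is more complex than any degree-2 curve, so deg p = 3.
Then, observable constraints: among the integer gridlines, it crosses the y-axis at y ∈ {0, 2}; one x-axis crossing is at x = 0.
Finally, solving for integer coefficients yields p as stated.

2*x^3 - x*y^2 + y^3 - 2*y^2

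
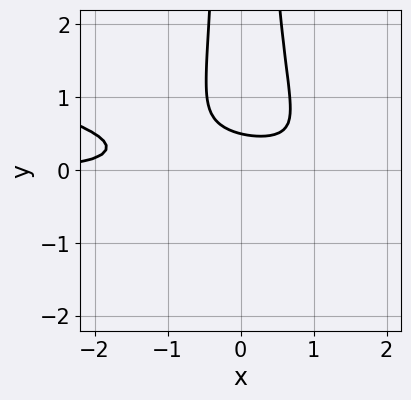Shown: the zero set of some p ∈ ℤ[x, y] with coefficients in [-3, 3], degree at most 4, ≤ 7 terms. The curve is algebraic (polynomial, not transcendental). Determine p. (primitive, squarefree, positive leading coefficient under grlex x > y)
x^3*y + 3*x^2*y^2 - x*y - 2*y + 1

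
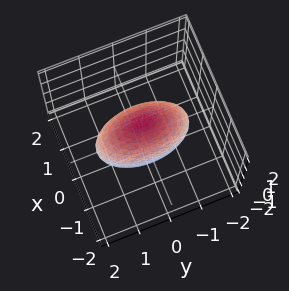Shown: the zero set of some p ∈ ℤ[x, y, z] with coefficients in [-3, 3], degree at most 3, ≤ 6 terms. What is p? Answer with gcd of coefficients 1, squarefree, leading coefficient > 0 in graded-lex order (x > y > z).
3*x^2 + y^2 + z^2 - 2

1. The degree is 2 — bounded and convex; a quadric.
2. Symmetries: the z ↦ −z reflection is a symmetry, so z appears only in even powers; mirror symmetry y ↦ −y ⇒ only even powers of y; mirror symmetry x ↦ −x ⇒ only even powers of x.
3. Fitting integer coefficients to these (and the overall shape) gives p.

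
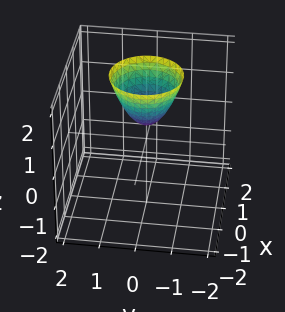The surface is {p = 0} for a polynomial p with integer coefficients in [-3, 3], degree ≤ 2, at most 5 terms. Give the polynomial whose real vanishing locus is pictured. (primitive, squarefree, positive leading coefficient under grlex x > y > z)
3*x^2 + 3*y^2 - 2*z + 1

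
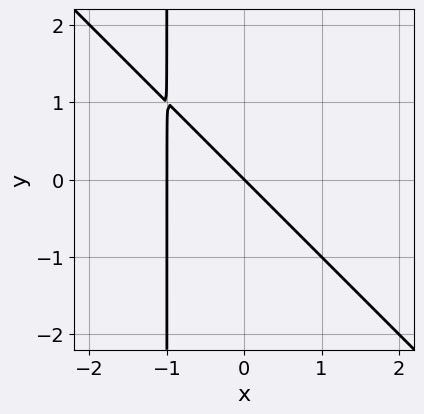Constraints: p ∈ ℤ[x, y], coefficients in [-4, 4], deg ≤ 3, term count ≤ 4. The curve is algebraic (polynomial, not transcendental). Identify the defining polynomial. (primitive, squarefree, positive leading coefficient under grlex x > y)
x^2 + x*y + x + y

1. Degree: the shape is more complex than any degree-1 curve, so deg p = 2.
2. Checking where it meets the axes: it crosses the y-axis at the gridline y = 0; among the integer gridlines, it crosses the x-axis at x ∈ {-1, 0}.
3. Together with the visible shape, these determine p as stated.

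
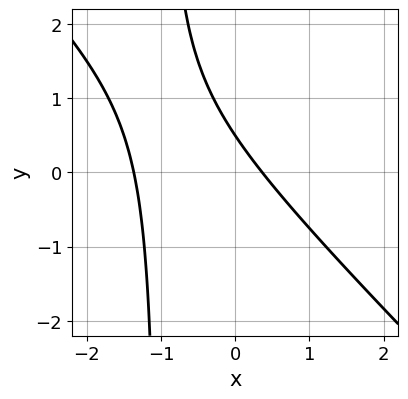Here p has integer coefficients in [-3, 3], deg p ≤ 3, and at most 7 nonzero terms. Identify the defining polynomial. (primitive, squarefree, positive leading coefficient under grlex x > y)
2*x^2 + 2*x*y + 2*x + 2*y - 1

The degree is 2 — a generic line meets the curve in up to 2 points.
The integer polynomial consistent with all of this is the stated p.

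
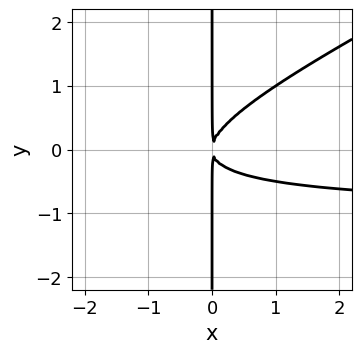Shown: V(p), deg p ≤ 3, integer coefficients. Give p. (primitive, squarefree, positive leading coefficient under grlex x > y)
1. deg p = 3. No degree-2 curve has this shape.
2. Reading off the gridlines: every point of the y-axis in the box is on the curve.
3. These observations pin down the coefficients.

x^2*y - 2*x*y^2 + x^2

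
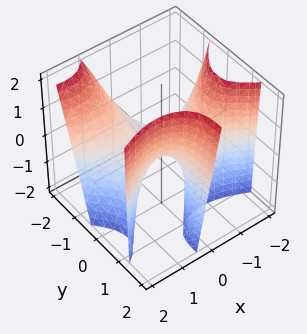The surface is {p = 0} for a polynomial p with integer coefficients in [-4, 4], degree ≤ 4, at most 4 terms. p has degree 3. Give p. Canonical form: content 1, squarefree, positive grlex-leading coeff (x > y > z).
x^3 - 3*x*y^2 - 2*y*z + 2*z

First, deg p = 3. No degree-2 surface has this shape.
Next, against the integer gridlines: every point of the y-axis in the box is on the surface; it meets the x-axis at x = 0 (among the integer gridlines); one z-axis crossing is at z = 0.
Finally, assembling these constraints gives the stated polynomial.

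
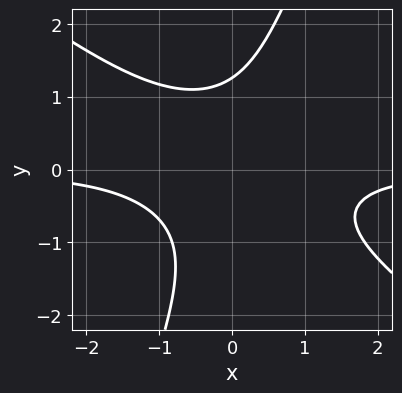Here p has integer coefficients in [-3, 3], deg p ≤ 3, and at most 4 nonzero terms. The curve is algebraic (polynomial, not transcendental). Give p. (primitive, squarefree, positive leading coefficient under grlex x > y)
(a) Degree: a generic line meets the curve in up to 3 points, so deg p = 3.
(b) Observable constraints: no x-intercept at any integer in the box.
(c) Putting this together gives p.

2*x^2*y + 2*x*y^2 - y^3 + 2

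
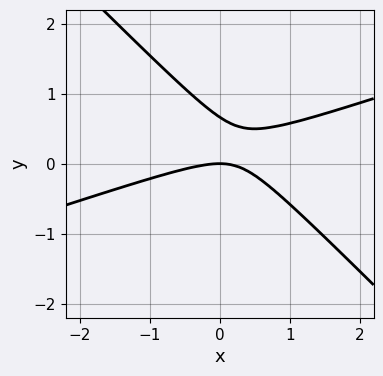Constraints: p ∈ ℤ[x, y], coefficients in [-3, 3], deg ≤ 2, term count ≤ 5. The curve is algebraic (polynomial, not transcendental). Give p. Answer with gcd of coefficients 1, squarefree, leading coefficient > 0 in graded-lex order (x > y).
First, the degree is 2 — no degree-1 curve has this shape.
Then, observable constraints: one y-axis crossing is at y = 0; one x-axis crossing is at x = 0.
Finally, these observations pin down the coefficients.

x^2 - 2*x*y - 3*y^2 + 2*y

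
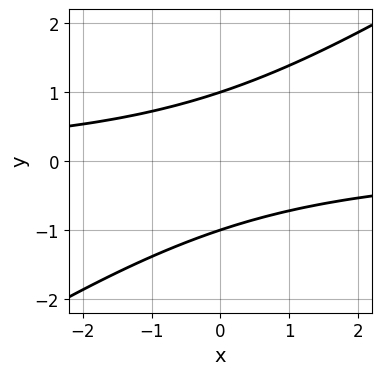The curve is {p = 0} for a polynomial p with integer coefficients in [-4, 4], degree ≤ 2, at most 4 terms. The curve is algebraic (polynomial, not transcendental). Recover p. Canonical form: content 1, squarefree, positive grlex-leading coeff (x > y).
Degree: the shape is more complex than any degree-1 curve, so deg p = 2.
Reading off the gridlines: the curve avoids every integer x-axis point in the box; among the integer gridlines, it crosses the y-axis at y ∈ {-1, 1}.
Matching integer coefficients to the picture gives p.

2*x*y - 3*y^2 + 3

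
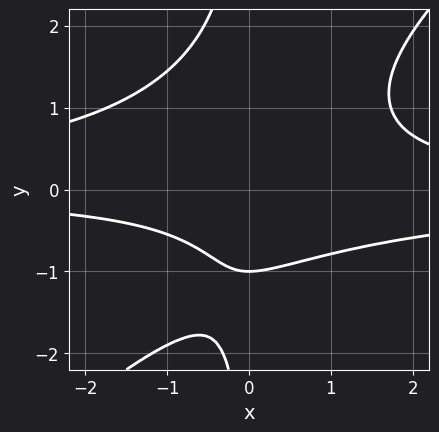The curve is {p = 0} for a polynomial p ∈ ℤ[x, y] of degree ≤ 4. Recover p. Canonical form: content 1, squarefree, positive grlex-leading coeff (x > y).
1. deg p = 4. The shape is more complex than any degree-3 curve.
2. Checking where it meets the axes: it misses every integer gridline on the x-axis; it meets the y-axis at y = -1 (among the integer gridlines).
3. Putting this together gives p.

2*x^2*y^2 - 2*x*y^3 + 2*x*y - 3*y - 3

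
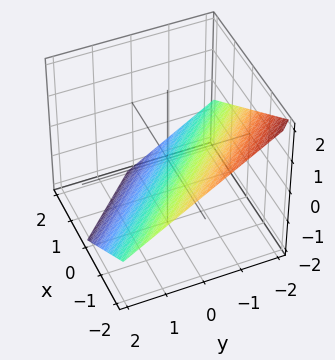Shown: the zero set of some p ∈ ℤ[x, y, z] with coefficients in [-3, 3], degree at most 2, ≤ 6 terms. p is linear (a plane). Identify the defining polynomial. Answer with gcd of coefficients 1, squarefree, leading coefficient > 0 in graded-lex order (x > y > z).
2*x + 2*y + 3*z + 2

First, the degree is 1 — every cross-section is a straight line — this is a plane.
Then, from the visible intercepts: one x-axis crossing is at x = -1; it meets the y-axis at y = -1 (among the integer gridlines).
Finally, these observations pin down the coefficients.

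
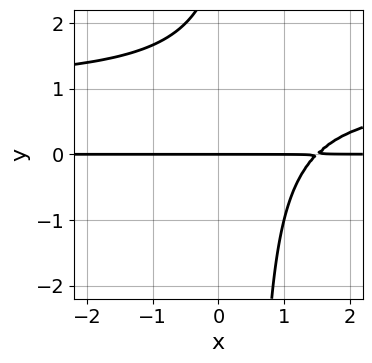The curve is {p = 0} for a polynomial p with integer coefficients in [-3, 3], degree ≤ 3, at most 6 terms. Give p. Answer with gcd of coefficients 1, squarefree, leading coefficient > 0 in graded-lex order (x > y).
2*x*y^2 - 2*x*y - y^2 + 3*y

1. Degree: no degree-2 curve has this shape, so deg p = 3.
2. From the axis intercepts and sections: the visible x-axis segment lies entirely on the curve; it meets the y-axis at y = 0 (among the integer gridlines).
3. Solving for integer coefficients yields p as stated.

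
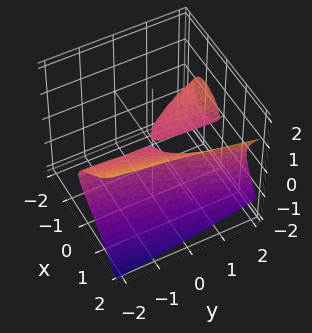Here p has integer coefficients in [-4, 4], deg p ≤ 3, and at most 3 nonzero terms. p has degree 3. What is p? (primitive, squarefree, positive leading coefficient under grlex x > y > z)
x^3 - x*y - 3*z^2

First, I count 2 distinct pieces. They look like related sheets of one shape, so recover p as a whole.
Then, degree: the shape is more complex than any degree-2 surface, so deg p = 3.
Next, from the axis intercepts and sections: it meets the x-axis at x = 0 (among the integer gridlines); every point of the y-axis in the box is on the surface; it meets the z-axis at z = 0 (among the integer gridlines).
Finally, matching integer coefficients to the picture gives p.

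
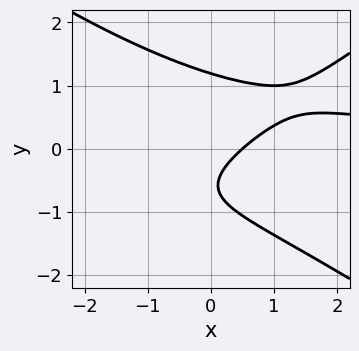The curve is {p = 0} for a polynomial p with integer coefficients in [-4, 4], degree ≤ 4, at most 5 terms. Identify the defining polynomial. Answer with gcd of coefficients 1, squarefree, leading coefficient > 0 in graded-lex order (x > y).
First, degree: no degree-2 curve has this shape, so deg p = 3.
Finally, the integer polynomial consistent with all of this is the stated p.

x^2*y - 2*y^3 - 2*x + 2*y + 1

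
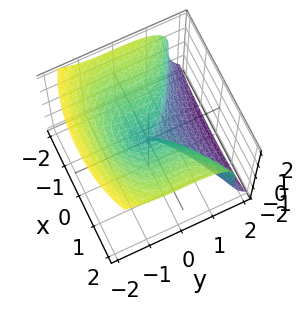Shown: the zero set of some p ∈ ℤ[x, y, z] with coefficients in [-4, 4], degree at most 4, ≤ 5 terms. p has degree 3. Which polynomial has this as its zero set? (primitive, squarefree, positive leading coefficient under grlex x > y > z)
y^3 + z^3 - x^2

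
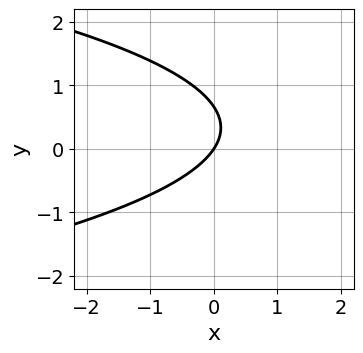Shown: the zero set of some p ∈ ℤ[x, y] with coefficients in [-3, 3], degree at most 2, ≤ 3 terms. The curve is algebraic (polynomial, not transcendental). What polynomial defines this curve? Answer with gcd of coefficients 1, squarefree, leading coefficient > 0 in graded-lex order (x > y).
3*y^2 + 3*x - 2*y

(a) deg p = 2.
(b) From the visible intercepts: one x-axis crossing is at x = 0; it meets the y-axis at y = 0 (among the integer gridlines).
(c) Fitting integer coefficients to these (and the overall shape) gives p.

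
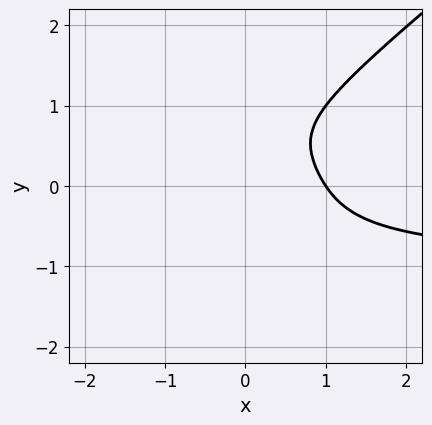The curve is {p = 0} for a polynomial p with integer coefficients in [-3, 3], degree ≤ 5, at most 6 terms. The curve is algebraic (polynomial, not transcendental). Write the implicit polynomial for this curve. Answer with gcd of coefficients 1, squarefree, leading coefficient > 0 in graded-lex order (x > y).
x^3*y - 2*y^4 + x^3 + x^2*y - 1

(a) deg p = 4. A generic line meets the curve in up to 4 points.
(b) From the visible intercepts: it crosses the x-axis at the gridline x = 1; the curve avoids every integer y-axis point in the box.
(c) Matching integer coefficients to the picture gives p.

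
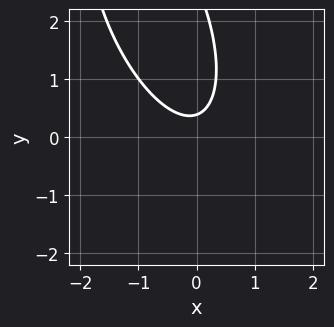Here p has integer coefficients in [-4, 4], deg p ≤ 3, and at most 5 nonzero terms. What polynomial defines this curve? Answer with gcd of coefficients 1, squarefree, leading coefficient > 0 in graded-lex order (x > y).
3*x^2 + 2*x*y + y^2 - 3*y + 1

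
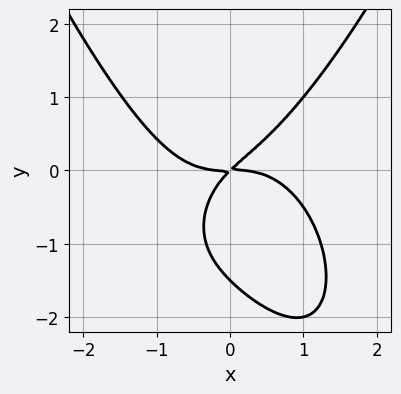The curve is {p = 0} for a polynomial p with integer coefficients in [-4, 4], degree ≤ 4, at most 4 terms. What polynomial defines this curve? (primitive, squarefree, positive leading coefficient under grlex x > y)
(a) Degree: no degree-3 curve has this shape, so deg p = 4.
(b) Reading off the gridlines: it crosses the y-axis at the gridline y = 0; it meets the x-axis at x = 0 (among the integer gridlines).
(c) These observations pin down the coefficients.

2*x^4 - 2*y^3 + 3*x*y - 3*y^2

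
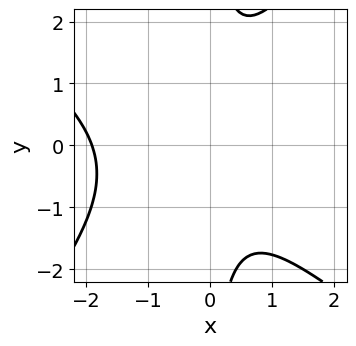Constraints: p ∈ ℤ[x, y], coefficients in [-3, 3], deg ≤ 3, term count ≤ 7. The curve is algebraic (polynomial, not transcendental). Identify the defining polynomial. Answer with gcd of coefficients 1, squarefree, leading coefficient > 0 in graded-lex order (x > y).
2*x^3 + x^2*y - 2*x*y^2 + 3*x^2 + 3

The degree is 3 — a generic line meets the curve in up to 3 points.
Reading off the gridlines: no y-intercept at any integer in the box.
Assembling these constraints gives the stated polynomial.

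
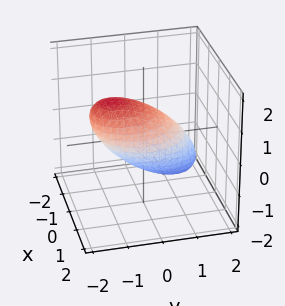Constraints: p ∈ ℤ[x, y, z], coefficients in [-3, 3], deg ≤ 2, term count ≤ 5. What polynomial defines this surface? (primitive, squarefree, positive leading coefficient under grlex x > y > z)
3*x^2 + 2*y^2 + 3*y*z + 3*z^2 - 3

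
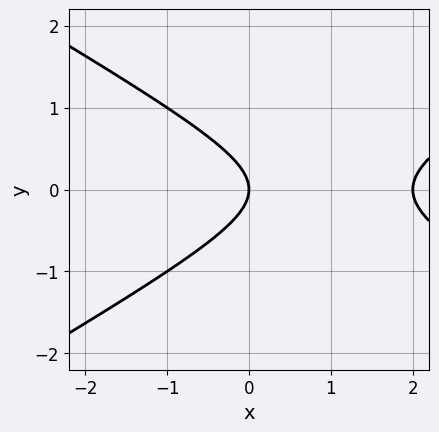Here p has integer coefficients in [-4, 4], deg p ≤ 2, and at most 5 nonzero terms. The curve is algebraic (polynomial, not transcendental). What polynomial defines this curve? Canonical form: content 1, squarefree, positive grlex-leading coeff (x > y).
(a) The degree is 2 — no degree-1 curve has this shape.
(b) Symmetries: the y ↦ −y reflection is a symmetry, so y appears only in even powers.
(c) Reading off the gridlines: it meets the y-axis at y = 0 (among the integer gridlines); the x-axis gridline crossings are at x ∈ {0, 2}.
(d) Together with the visible shape, these determine p as stated.

x^2 - 3*y^2 - 2*x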